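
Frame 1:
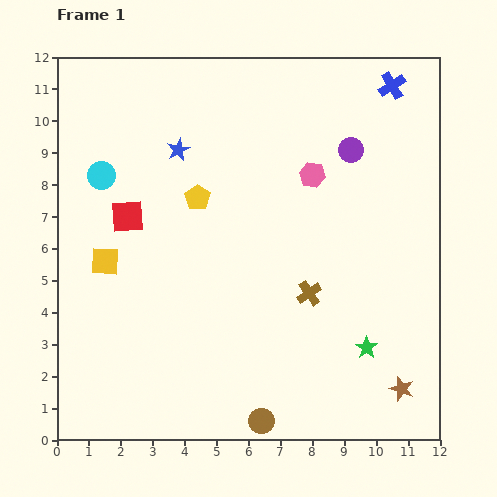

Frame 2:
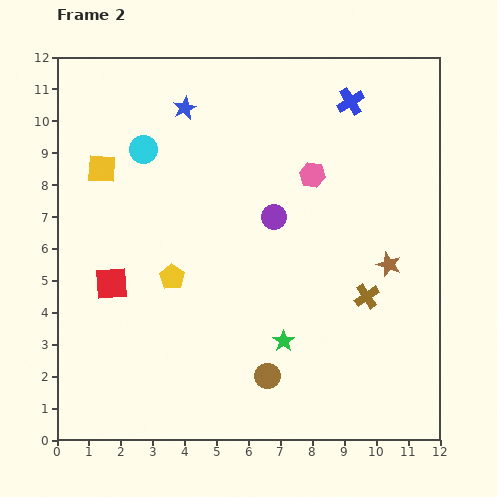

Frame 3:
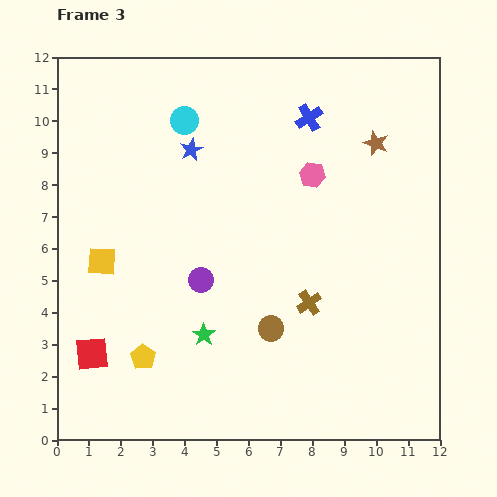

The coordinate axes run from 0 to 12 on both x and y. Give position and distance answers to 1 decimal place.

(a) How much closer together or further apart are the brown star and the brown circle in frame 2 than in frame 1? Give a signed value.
+0.7

Distance in frame 1: 4.5. Distance in frame 2: 5.2.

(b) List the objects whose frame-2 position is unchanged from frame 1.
the pink hexagon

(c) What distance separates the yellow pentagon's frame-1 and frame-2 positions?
2.6

The yellow pentagon moved from (4.4, 7.6) to (3.6, 5.1), a distance of √(0.8² + 2.5²) ≈ 2.6.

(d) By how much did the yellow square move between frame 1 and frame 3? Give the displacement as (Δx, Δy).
(-0.1, 0.0)

The yellow square was at (1.5, 5.6) in frame 1 and (1.4, 5.6) in frame 3.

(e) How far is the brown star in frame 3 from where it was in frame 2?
3.8

The brown star moved from (10.4, 5.5) to (10.0, 9.3), a distance of √(0.4² + 3.8²) ≈ 3.8.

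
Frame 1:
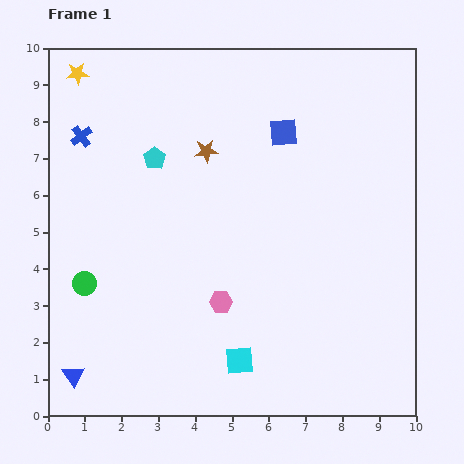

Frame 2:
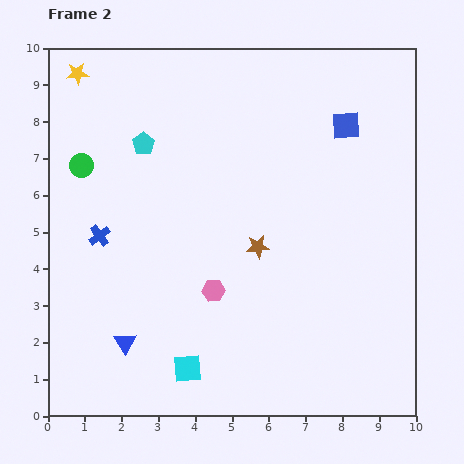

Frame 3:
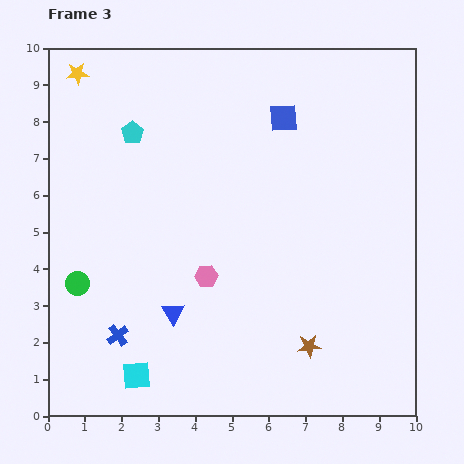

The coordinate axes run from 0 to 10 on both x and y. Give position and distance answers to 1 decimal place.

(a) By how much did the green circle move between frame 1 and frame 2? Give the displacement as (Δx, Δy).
(-0.1, 3.2)

The green circle was at (1.0, 3.6) in frame 1 and (0.9, 6.8) in frame 2.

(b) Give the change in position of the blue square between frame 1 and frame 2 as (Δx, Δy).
(1.7, 0.2)

The blue square was at (6.4, 7.7) in frame 1 and (8.1, 7.9) in frame 2.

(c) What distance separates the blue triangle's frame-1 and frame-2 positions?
1.7

The blue triangle moved from (0.7, 1.1) to (2.1, 2.0), a distance of √(1.4² + 0.9²) ≈ 1.7.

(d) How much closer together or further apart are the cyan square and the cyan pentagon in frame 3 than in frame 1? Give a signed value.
+0.6

Distance in frame 1: 6.0. Distance in frame 3: 6.6.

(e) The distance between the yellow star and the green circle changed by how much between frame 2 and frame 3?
+3.2

Distance in frame 2: 2.5. Distance in frame 3: 5.7.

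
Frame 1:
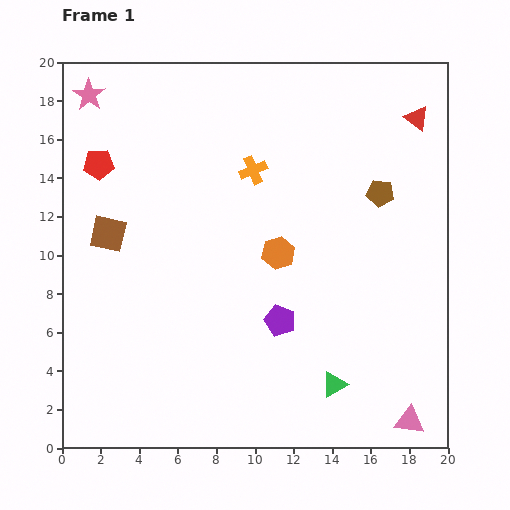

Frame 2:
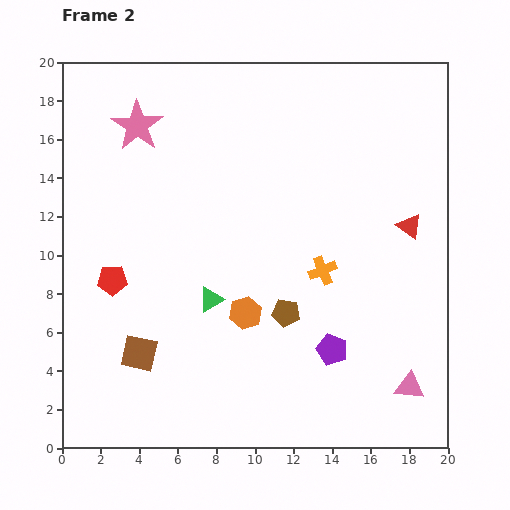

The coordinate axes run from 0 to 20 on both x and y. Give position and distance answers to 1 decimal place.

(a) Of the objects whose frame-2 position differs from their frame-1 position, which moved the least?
the pink triangle

(moved 1.8)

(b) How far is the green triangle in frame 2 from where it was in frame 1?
7.8

The green triangle moved from (14.1, 3.3) to (7.7, 7.7), a distance of √(6.4² + 4.4²) ≈ 7.8.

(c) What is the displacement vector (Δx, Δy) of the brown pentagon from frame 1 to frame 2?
(-4.9, -6.2)

The brown pentagon was at (16.5, 13.2) in frame 1 and (11.6, 7.0) in frame 2.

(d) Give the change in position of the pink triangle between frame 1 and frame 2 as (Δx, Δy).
(0.0, 1.8)

The pink triangle was at (18.0, 1.4) in frame 1 and (18.0, 3.2) in frame 2.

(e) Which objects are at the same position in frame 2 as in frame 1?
none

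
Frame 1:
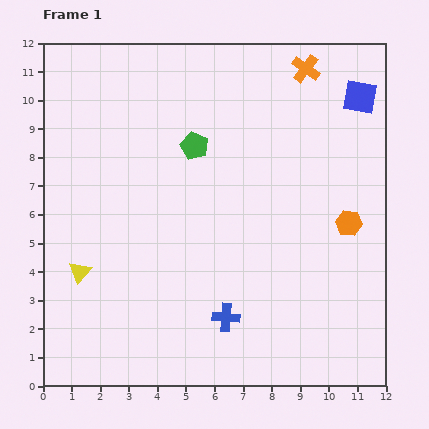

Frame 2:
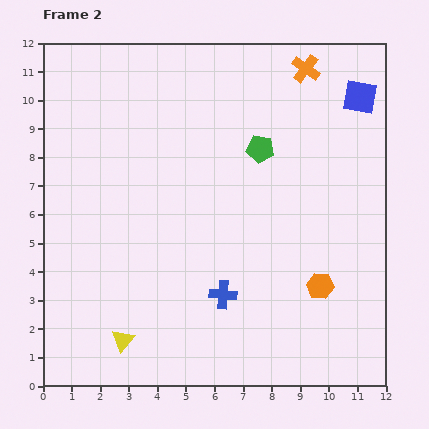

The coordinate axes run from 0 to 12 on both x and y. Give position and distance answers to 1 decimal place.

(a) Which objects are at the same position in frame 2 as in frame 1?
the orange cross, the blue square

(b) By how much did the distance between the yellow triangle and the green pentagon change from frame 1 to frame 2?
+2.3

Distance in frame 1: 5.9. Distance in frame 2: 8.2.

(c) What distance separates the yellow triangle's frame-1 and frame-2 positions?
2.8

The yellow triangle moved from (1.3, 4.0) to (2.8, 1.6), a distance of √(1.5² + 2.4²) ≈ 2.8.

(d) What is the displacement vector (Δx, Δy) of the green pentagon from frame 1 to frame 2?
(2.3, -0.1)

The green pentagon was at (5.3, 8.4) in frame 1 and (7.6, 8.3) in frame 2.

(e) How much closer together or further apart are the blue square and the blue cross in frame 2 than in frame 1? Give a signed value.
-0.6

Distance in frame 1: 9.0. Distance in frame 2: 8.4.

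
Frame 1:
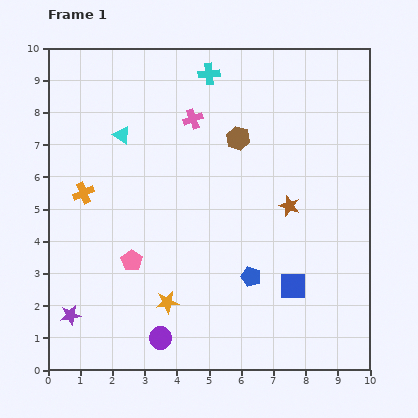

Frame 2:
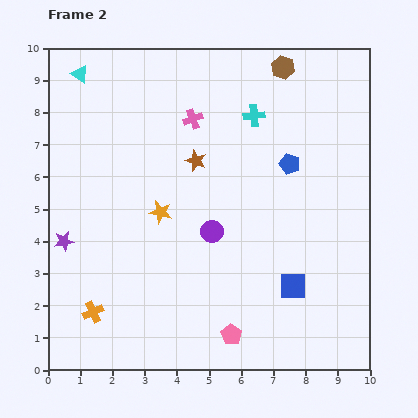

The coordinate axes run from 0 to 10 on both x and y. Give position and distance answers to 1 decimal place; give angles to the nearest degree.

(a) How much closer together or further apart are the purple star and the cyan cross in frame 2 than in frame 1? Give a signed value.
-1.5

Distance in frame 1: 8.6. Distance in frame 2: 7.1.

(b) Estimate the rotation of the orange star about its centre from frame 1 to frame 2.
20° clockwise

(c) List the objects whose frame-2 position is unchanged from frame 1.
the blue square, the pink cross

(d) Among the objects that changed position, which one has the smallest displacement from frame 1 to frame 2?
the cyan cross

(moved 1.9)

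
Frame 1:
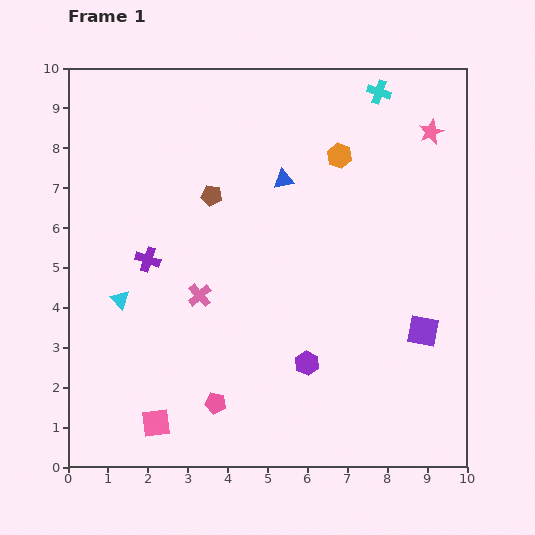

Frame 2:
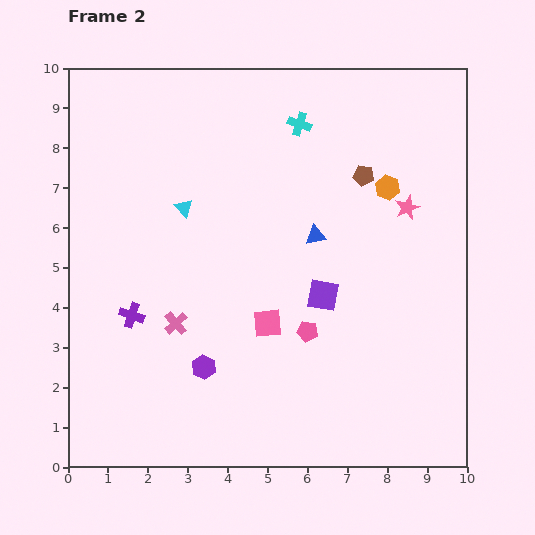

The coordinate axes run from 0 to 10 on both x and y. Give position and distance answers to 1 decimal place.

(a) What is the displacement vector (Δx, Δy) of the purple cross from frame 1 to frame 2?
(-0.4, -1.4)

The purple cross was at (2.0, 5.2) in frame 1 and (1.6, 3.8) in frame 2.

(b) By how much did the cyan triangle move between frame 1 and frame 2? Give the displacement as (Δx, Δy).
(1.6, 2.3)

The cyan triangle was at (1.3, 4.2) in frame 1 and (2.9, 6.5) in frame 2.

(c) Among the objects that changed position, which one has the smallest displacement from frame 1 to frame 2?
the pink cross

(moved 0.9)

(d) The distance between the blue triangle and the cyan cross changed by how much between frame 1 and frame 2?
-0.5

Distance in frame 1: 3.3. Distance in frame 2: 2.8.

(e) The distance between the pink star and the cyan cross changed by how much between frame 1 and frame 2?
+1.8

Distance in frame 1: 1.6. Distance in frame 2: 3.4.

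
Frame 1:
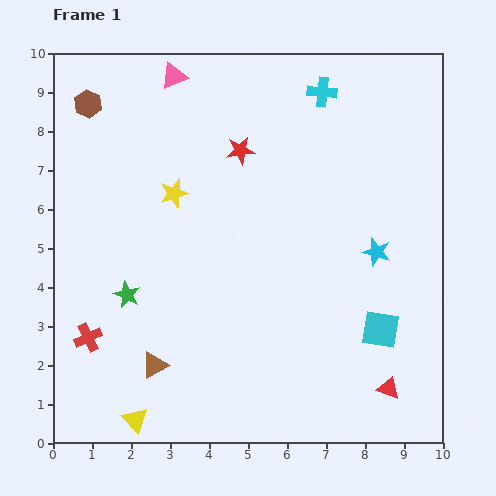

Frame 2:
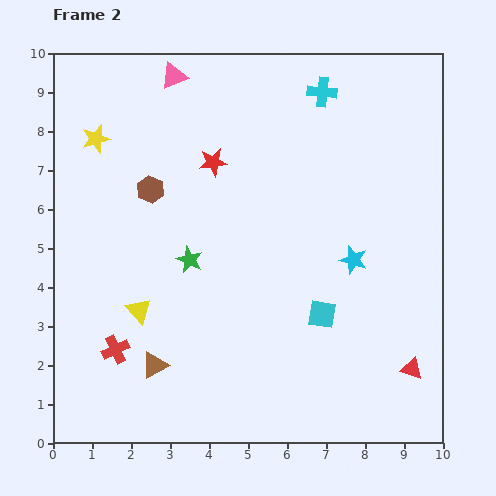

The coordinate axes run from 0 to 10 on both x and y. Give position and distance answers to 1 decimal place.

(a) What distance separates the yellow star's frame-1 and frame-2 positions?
2.4

The yellow star moved from (3.1, 6.4) to (1.1, 7.8), a distance of √(2.0² + 1.4²) ≈ 2.4.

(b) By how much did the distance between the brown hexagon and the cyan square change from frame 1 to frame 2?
-4.1

Distance in frame 1: 9.5. Distance in frame 2: 5.4.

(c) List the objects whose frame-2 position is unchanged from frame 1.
the brown triangle, the pink triangle, the cyan cross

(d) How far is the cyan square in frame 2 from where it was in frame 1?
1.6

The cyan square moved from (8.4, 2.9) to (6.9, 3.3), a distance of √(1.5² + 0.4²) ≈ 1.6.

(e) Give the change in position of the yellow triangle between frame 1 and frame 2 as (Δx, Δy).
(0.1, 2.8)

The yellow triangle was at (2.1, 0.6) in frame 1 and (2.2, 3.4) in frame 2.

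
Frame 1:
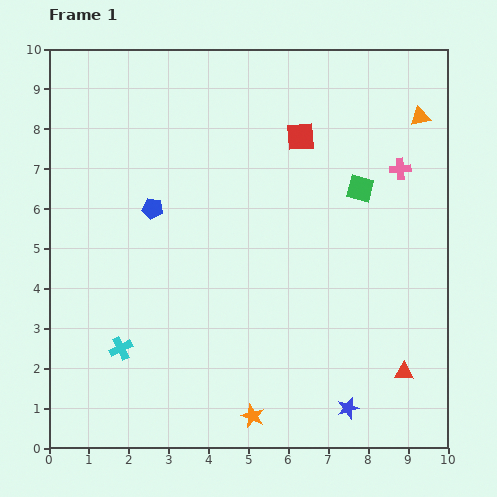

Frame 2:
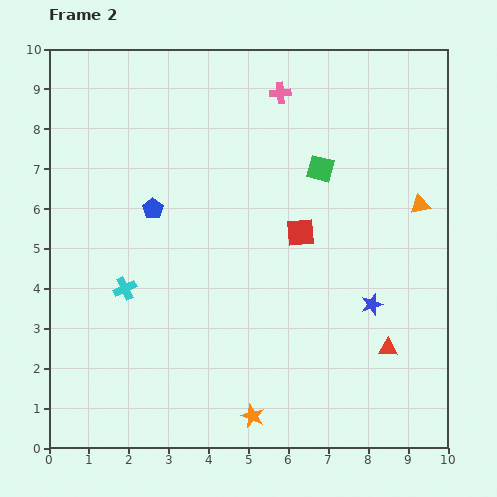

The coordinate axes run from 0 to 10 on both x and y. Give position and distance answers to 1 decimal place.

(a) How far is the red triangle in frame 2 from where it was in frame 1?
0.7

The red triangle moved from (8.9, 1.9) to (8.5, 2.5), a distance of √(0.4² + 0.6²) ≈ 0.7.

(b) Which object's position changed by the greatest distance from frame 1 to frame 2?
the pink cross

(moved 3.6; next 2.7)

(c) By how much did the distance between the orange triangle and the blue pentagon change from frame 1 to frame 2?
-0.4

Distance in frame 1: 7.1. Distance in frame 2: 6.7.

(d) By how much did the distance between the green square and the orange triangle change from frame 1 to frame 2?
+0.4

Distance in frame 1: 2.3. Distance in frame 2: 2.7.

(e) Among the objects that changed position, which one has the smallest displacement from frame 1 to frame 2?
the red triangle

(moved 0.7)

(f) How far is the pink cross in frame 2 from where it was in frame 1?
3.6

The pink cross moved from (8.8, 7.0) to (5.8, 8.9), a distance of √(3.0² + 1.9²) ≈ 3.6.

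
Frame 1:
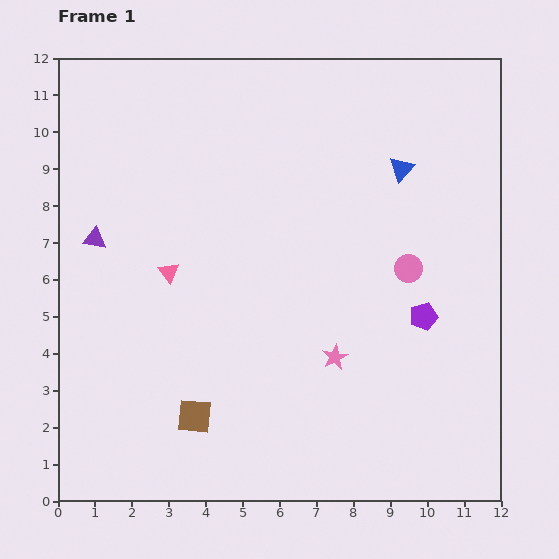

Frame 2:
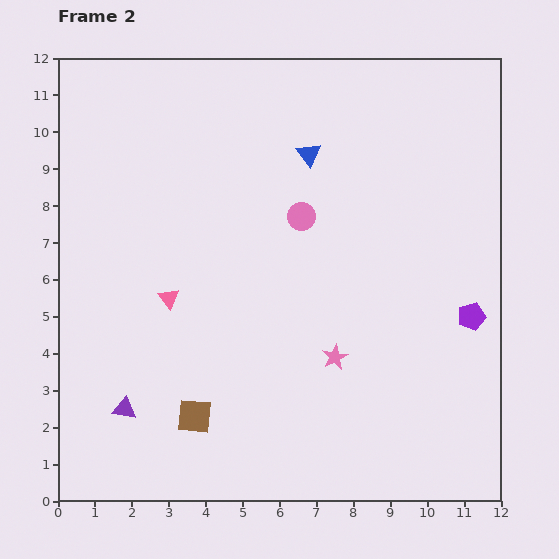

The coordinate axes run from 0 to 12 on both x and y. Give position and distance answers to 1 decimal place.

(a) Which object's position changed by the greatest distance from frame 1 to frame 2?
the purple triangle

(moved 4.7; next 3.2)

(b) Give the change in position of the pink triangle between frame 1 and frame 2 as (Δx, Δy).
(0.0, -0.7)

The pink triangle was at (3.0, 6.2) in frame 1 and (3.0, 5.5) in frame 2.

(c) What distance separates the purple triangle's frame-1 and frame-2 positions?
4.7

The purple triangle moved from (1.0, 7.1) to (1.8, 2.5), a distance of √(0.8² + 4.6²) ≈ 4.7.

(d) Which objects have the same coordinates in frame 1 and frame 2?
the brown square, the pink star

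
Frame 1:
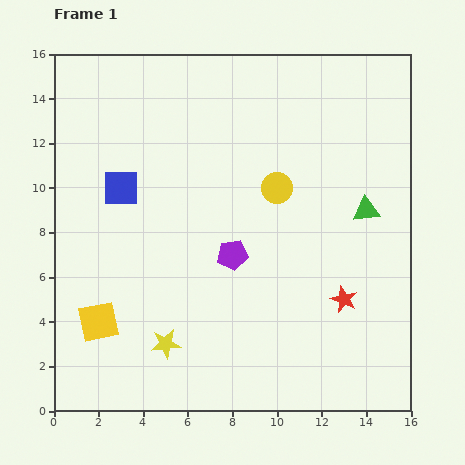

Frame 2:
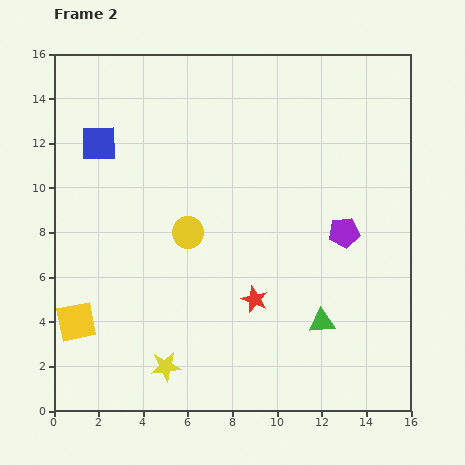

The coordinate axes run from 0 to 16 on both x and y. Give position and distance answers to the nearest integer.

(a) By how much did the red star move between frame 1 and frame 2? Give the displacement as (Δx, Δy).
(-4, 0)

The red star was at (13, 5) in frame 1 and (9, 5) in frame 2.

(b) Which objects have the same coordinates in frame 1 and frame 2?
none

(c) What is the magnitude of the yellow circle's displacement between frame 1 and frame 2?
4

The yellow circle moved from (10, 10) to (6, 8), a distance of √(4² + 2²) ≈ 4.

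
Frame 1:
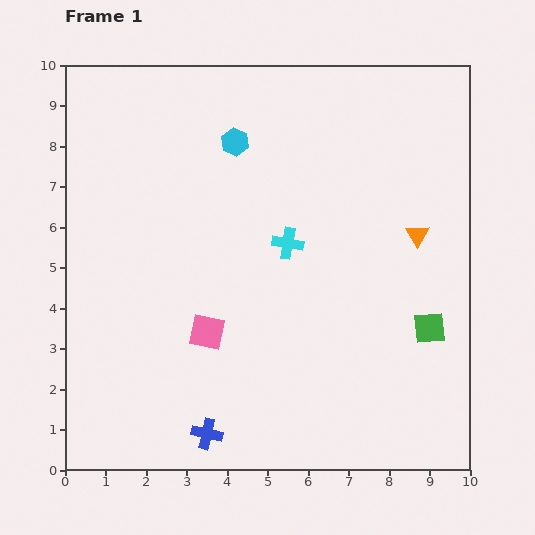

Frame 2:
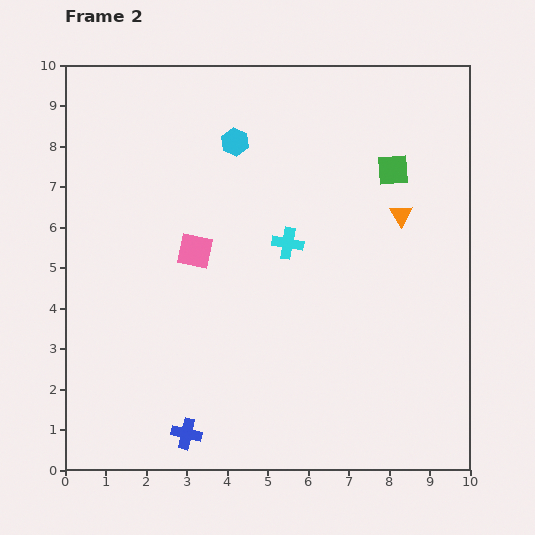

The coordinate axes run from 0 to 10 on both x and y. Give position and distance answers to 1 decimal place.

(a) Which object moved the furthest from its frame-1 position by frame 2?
the green square

(moved 4.0; next 2.0)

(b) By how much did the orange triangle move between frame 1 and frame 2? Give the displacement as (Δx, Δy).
(-0.4, 0.5)

The orange triangle was at (8.7, 5.8) in frame 1 and (8.3, 6.3) in frame 2.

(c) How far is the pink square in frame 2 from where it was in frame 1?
2.0

The pink square moved from (3.5, 3.4) to (3.2, 5.4), a distance of √(0.3² + 2.0²) ≈ 2.0.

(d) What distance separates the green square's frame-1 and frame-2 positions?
4.0

The green square moved from (9.0, 3.5) to (8.1, 7.4), a distance of √(0.9² + 3.9²) ≈ 4.0.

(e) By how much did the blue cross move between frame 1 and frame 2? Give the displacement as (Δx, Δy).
(-0.5, 0.0)

The blue cross was at (3.5, 0.9) in frame 1 and (3.0, 0.9) in frame 2.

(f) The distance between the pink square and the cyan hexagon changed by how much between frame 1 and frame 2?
-1.9

Distance in frame 1: 4.8. Distance in frame 2: 2.9.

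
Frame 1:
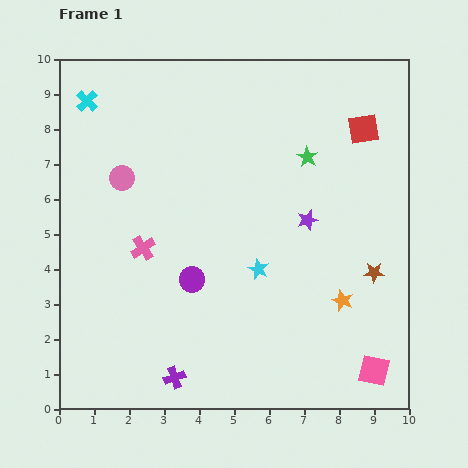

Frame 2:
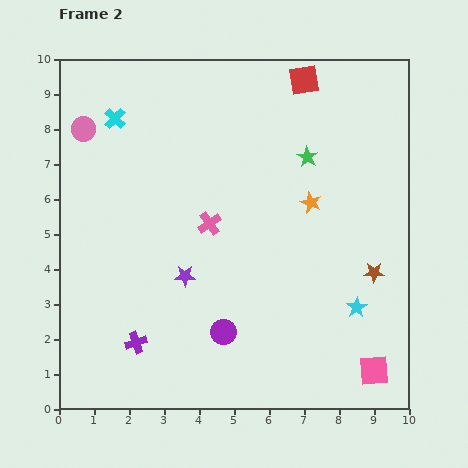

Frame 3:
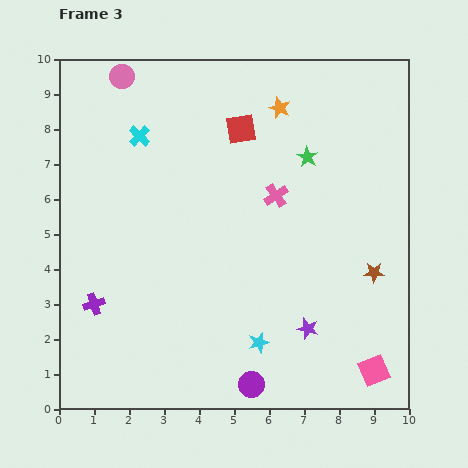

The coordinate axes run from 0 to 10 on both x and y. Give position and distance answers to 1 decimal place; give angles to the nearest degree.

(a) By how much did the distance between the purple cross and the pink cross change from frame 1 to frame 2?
+0.2

Distance in frame 1: 3.8. Distance in frame 2: 4.0.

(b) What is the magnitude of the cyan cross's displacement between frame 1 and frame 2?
0.9

The cyan cross moved from (0.8, 8.8) to (1.6, 8.3), a distance of √(0.8² + 0.5²) ≈ 0.9.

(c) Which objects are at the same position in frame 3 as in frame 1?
the pink square, the green star, the brown star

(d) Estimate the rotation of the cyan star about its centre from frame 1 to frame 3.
31° clockwise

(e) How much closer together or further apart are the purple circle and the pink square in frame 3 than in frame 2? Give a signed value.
-0.9

Distance in frame 2: 4.4. Distance in frame 3: 3.5.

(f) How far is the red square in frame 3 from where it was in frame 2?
2.3

The red square moved from (7.0, 9.4) to (5.2, 8.0), a distance of √(1.8² + 1.4²) ≈ 2.3.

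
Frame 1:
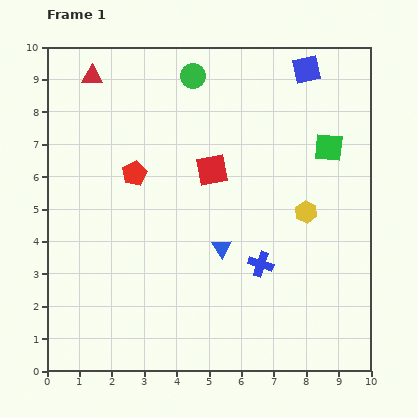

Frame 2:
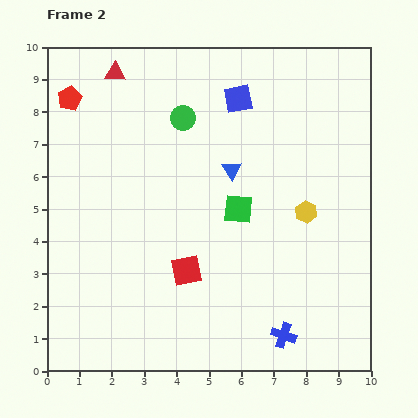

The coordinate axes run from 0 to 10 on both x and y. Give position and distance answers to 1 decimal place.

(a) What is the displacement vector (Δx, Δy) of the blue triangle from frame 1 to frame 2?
(0.3, 2.4)

The blue triangle was at (5.4, 3.8) in frame 1 and (5.7, 6.2) in frame 2.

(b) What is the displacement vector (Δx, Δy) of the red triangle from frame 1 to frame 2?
(0.7, 0.1)

The red triangle was at (1.4, 9.1) in frame 1 and (2.1, 9.2) in frame 2.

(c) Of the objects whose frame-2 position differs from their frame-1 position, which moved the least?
the red triangle

(moved 0.7)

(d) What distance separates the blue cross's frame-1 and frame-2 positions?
2.3

The blue cross moved from (6.6, 3.3) to (7.3, 1.1), a distance of √(0.7² + 2.2²) ≈ 2.3.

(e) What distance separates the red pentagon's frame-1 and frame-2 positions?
3.0

The red pentagon moved from (2.7, 6.1) to (0.7, 8.4), a distance of √(2.0² + 2.3²) ≈ 3.0.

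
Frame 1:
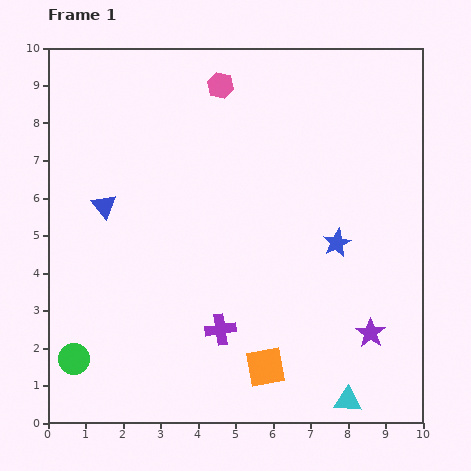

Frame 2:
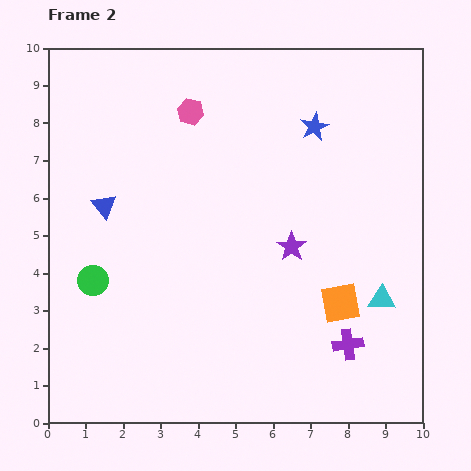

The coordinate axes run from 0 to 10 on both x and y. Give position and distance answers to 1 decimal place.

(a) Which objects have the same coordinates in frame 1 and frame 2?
the blue triangle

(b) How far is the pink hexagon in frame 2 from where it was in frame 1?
1.1

The pink hexagon moved from (4.6, 9.0) to (3.8, 8.3), a distance of √(0.8² + 0.7²) ≈ 1.1.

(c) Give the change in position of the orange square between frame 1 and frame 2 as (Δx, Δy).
(2.0, 1.7)

The orange square was at (5.8, 1.5) in frame 1 and (7.8, 3.2) in frame 2.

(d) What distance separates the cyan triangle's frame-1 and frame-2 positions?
2.8

The cyan triangle moved from (8.0, 0.6) to (8.9, 3.3), a distance of √(0.9² + 2.7²) ≈ 2.8.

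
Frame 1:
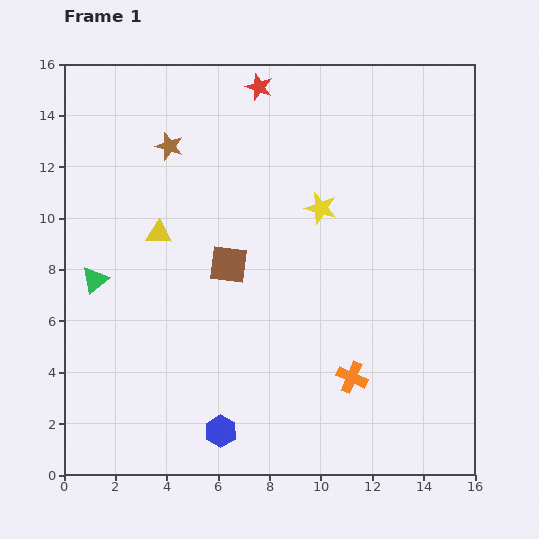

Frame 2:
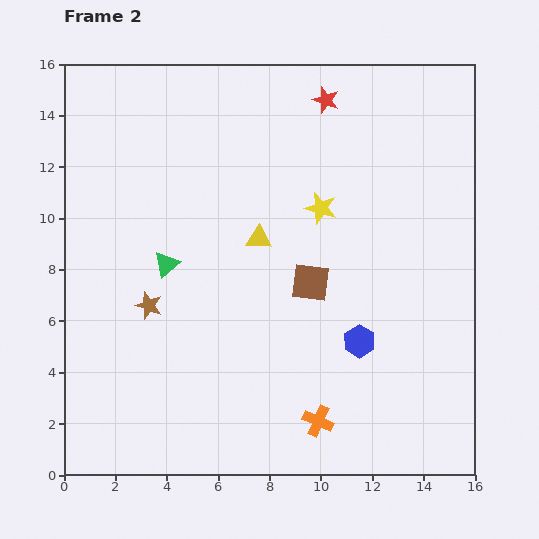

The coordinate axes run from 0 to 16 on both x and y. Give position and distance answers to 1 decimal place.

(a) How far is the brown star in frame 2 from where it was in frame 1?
6.3

The brown star moved from (4.1, 12.8) to (3.3, 6.6), a distance of √(0.8² + 6.2²) ≈ 6.3.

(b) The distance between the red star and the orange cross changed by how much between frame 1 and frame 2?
+0.6

Distance in frame 1: 11.9. Distance in frame 2: 12.5.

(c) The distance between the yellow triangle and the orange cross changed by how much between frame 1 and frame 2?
-1.9

Distance in frame 1: 9.4. Distance in frame 2: 7.5.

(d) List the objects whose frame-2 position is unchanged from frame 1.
the yellow star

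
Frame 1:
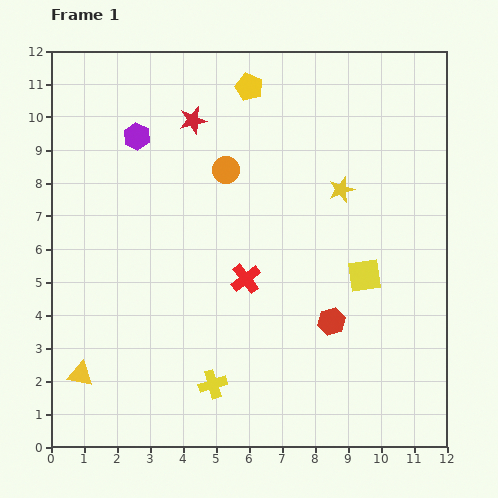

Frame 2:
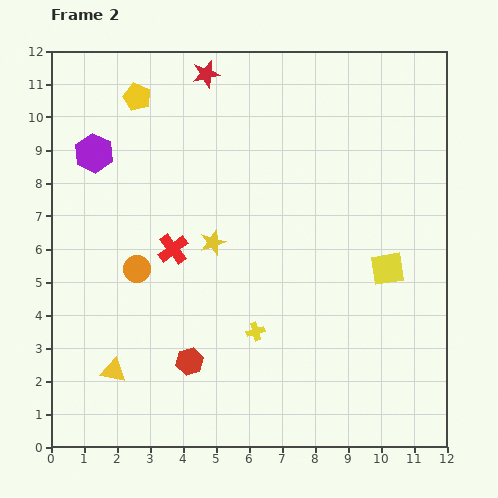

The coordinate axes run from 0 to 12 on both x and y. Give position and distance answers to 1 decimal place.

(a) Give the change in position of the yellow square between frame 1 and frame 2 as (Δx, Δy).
(0.7, 0.2)

The yellow square was at (9.5, 5.2) in frame 1 and (10.2, 5.4) in frame 2.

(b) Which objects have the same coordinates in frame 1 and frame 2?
none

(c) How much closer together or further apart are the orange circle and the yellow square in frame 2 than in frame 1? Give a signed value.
+2.3

Distance in frame 1: 5.3. Distance in frame 2: 7.6.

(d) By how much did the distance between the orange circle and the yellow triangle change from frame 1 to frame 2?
-4.4

Distance in frame 1: 7.6. Distance in frame 2: 3.2.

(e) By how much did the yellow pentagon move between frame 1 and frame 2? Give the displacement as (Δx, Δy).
(-3.4, -0.3)

The yellow pentagon was at (6.0, 10.9) in frame 1 and (2.6, 10.6) in frame 2.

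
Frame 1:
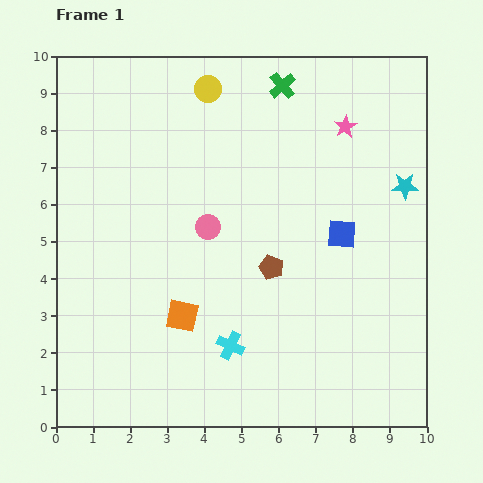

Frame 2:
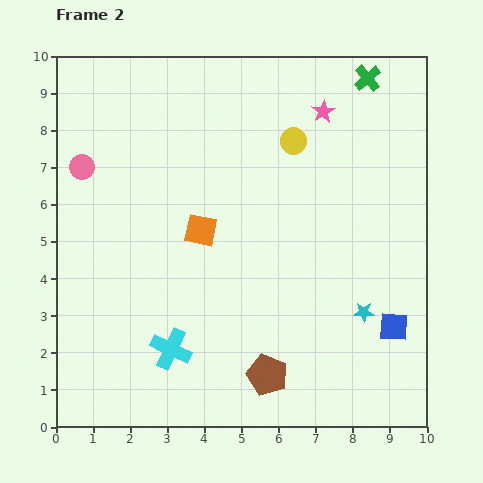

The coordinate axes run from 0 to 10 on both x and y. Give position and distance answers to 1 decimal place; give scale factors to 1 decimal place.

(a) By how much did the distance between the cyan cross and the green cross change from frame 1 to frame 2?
+1.9

Distance in frame 1: 7.1. Distance in frame 2: 9.0.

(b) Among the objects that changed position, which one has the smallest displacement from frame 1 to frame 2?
the pink star

(moved 0.7)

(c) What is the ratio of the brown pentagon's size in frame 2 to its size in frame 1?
1.7×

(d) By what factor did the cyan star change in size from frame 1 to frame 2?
0.7×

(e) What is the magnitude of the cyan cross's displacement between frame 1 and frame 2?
1.6

The cyan cross moved from (4.7, 2.2) to (3.1, 2.1), a distance of √(1.6² + 0.1²) ≈ 1.6.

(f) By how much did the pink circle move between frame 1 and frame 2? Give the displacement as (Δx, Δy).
(-3.4, 1.6)

The pink circle was at (4.1, 5.4) in frame 1 and (0.7, 7.0) in frame 2.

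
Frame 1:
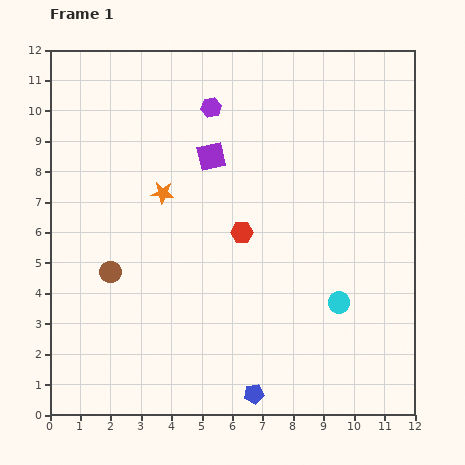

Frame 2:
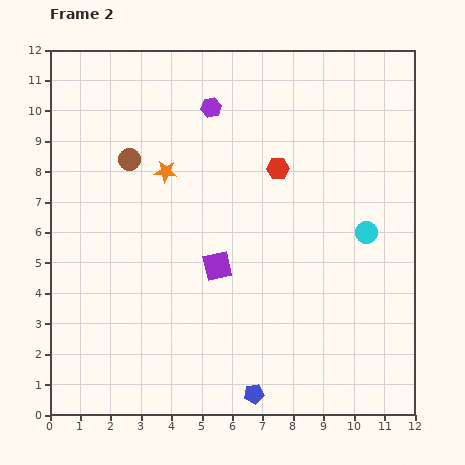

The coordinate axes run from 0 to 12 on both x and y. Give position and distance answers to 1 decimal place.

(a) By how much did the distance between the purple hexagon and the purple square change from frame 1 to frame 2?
+3.6

Distance in frame 1: 1.6. Distance in frame 2: 5.2.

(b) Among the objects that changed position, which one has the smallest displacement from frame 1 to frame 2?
the orange star

(moved 0.7)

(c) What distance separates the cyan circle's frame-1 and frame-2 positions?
2.5

The cyan circle moved from (9.5, 3.7) to (10.4, 6.0), a distance of √(0.9² + 2.3²) ≈ 2.5.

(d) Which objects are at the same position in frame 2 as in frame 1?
the purple hexagon, the blue pentagon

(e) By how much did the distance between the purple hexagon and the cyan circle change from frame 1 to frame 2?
-1.2

Distance in frame 1: 7.7. Distance in frame 2: 6.5.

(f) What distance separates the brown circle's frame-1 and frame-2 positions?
3.7

The brown circle moved from (2.0, 4.7) to (2.6, 8.4), a distance of √(0.6² + 3.7²) ≈ 3.7.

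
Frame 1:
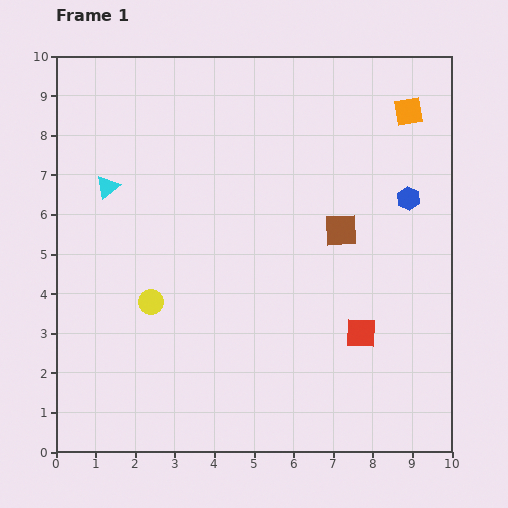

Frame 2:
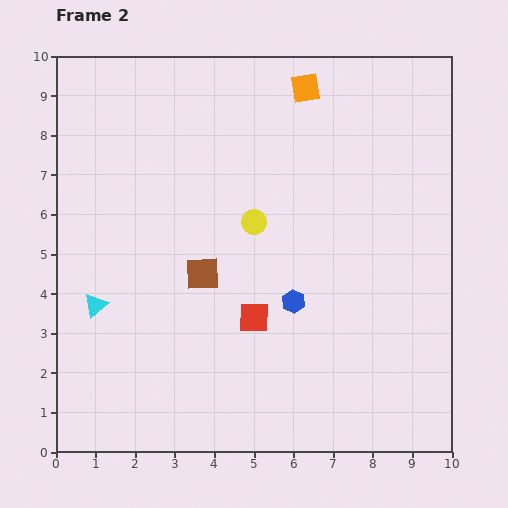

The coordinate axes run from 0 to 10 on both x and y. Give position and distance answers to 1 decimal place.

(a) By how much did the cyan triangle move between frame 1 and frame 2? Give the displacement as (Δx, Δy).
(-0.3, -3.0)

The cyan triangle was at (1.3, 6.7) in frame 1 and (1.0, 3.7) in frame 2.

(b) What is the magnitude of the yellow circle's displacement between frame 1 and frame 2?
3.3

The yellow circle moved from (2.4, 3.8) to (5.0, 5.8), a distance of √(2.6² + 2.0²) ≈ 3.3.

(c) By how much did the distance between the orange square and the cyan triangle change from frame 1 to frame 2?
-0.2

Distance in frame 1: 7.8. Distance in frame 2: 7.6.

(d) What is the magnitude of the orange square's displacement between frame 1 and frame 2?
2.7

The orange square moved from (8.9, 8.6) to (6.3, 9.2), a distance of √(2.6² + 0.6²) ≈ 2.7.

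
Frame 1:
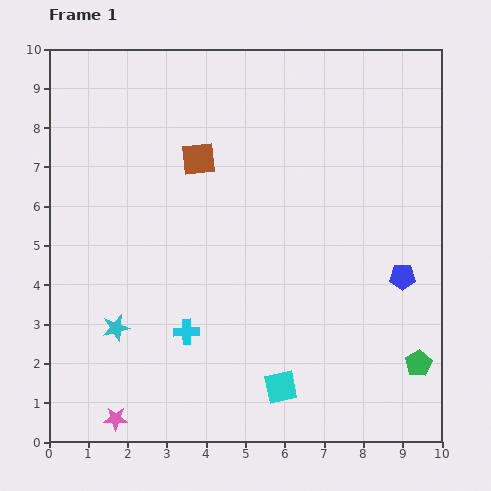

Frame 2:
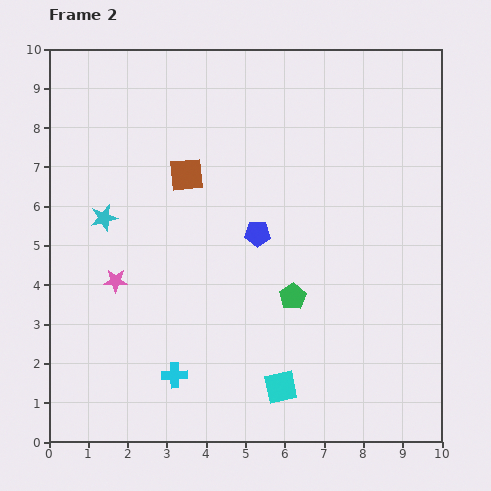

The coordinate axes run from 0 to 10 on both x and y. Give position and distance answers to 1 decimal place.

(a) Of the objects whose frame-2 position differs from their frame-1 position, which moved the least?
the brown square

(moved 0.5)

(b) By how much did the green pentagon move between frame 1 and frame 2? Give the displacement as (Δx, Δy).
(-3.2, 1.7)

The green pentagon was at (9.4, 2.0) in frame 1 and (6.2, 3.7) in frame 2.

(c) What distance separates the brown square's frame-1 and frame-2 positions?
0.5

The brown square moved from (3.8, 7.2) to (3.5, 6.8), a distance of √(0.3² + 0.4²) ≈ 0.5.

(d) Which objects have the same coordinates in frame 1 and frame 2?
the cyan square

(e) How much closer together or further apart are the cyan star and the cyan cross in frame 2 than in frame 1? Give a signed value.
+2.6

Distance in frame 1: 1.8. Distance in frame 2: 4.4.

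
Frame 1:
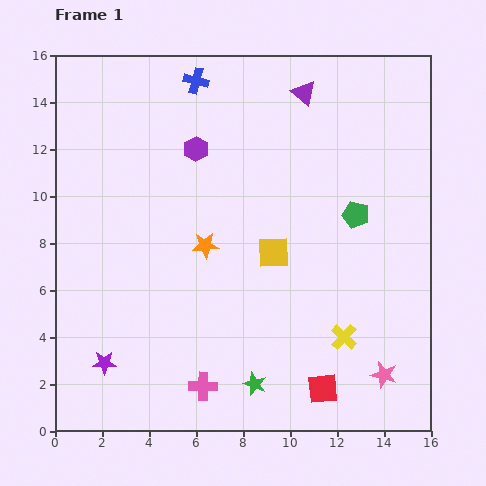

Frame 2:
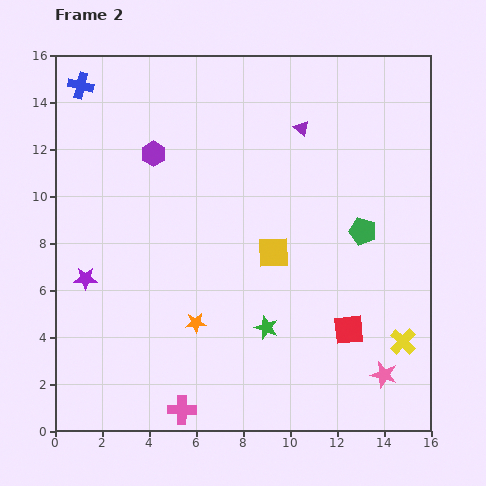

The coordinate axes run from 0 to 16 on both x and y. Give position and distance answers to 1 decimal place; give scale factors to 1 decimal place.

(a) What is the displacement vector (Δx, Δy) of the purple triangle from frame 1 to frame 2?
(-0.1, -1.5)

The purple triangle was at (10.6, 14.4) in frame 1 and (10.5, 12.9) in frame 2.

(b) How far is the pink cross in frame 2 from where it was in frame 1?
1.3

The pink cross moved from (6.3, 1.9) to (5.4, 0.9), a distance of √(0.9² + 1.0²) ≈ 1.3.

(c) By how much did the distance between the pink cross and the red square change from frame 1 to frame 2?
+2.8

Distance in frame 1: 5.1. Distance in frame 2: 7.9.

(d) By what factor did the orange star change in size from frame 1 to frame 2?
0.8×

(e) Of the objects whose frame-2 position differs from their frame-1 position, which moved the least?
the green pentagon

(moved 0.8)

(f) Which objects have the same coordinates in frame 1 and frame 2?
the yellow square, the pink star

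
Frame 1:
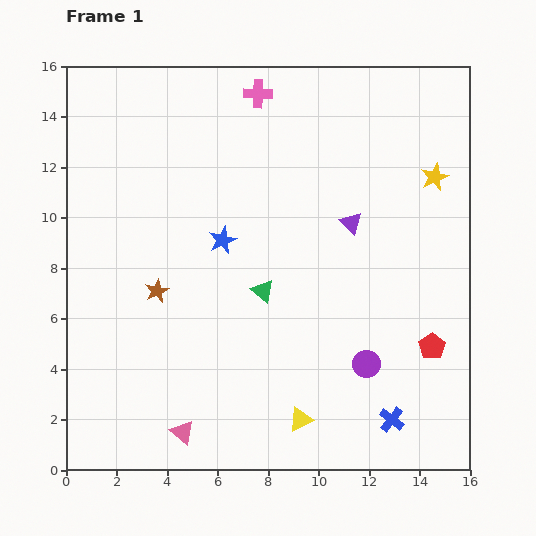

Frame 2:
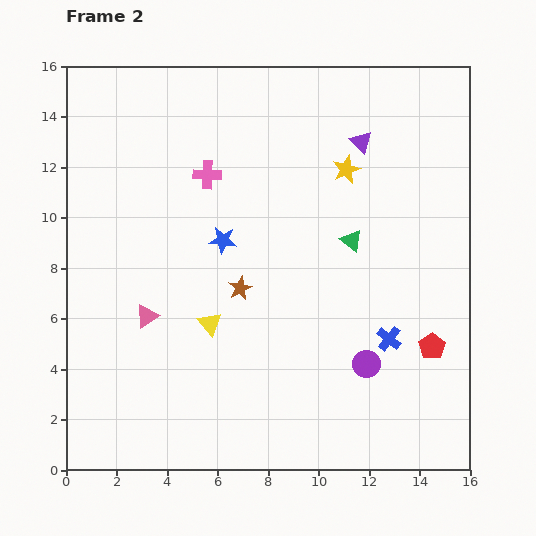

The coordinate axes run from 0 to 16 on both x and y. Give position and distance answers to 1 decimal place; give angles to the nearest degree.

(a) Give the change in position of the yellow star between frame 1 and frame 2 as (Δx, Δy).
(-3.5, 0.3)

The yellow star was at (14.6, 11.6) in frame 1 and (11.1, 11.9) in frame 2.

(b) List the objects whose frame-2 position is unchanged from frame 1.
the purple circle, the blue star, the red pentagon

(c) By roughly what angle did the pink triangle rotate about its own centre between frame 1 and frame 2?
48° clockwise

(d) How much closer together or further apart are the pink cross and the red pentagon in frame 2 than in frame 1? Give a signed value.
-0.9

Distance in frame 1: 12.1. Distance in frame 2: 11.2.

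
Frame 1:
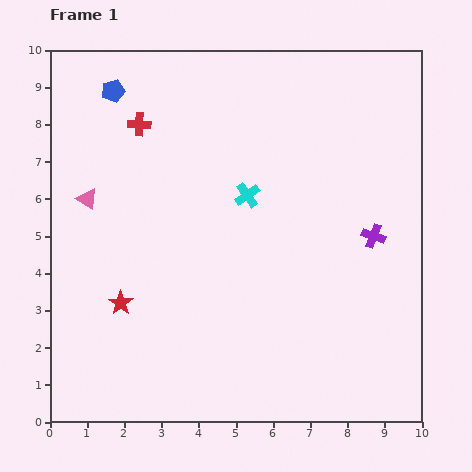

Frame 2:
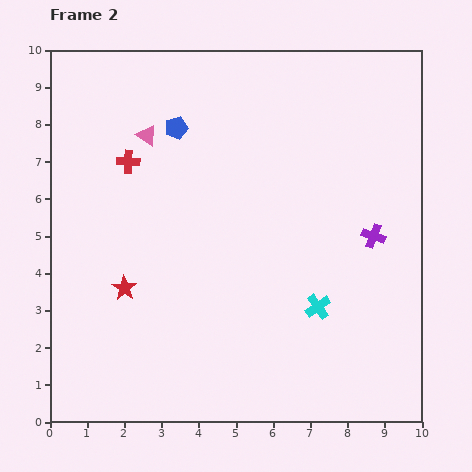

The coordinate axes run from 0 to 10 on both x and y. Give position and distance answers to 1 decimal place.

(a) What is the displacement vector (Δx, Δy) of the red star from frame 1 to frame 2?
(0.1, 0.4)

The red star was at (1.9, 3.2) in frame 1 and (2.0, 3.6) in frame 2.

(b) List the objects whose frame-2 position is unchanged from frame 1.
the purple cross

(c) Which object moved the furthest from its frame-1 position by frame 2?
the cyan cross

(moved 3.6; next 2.3)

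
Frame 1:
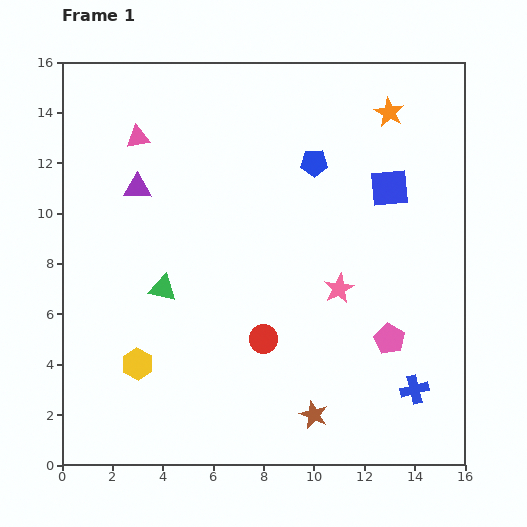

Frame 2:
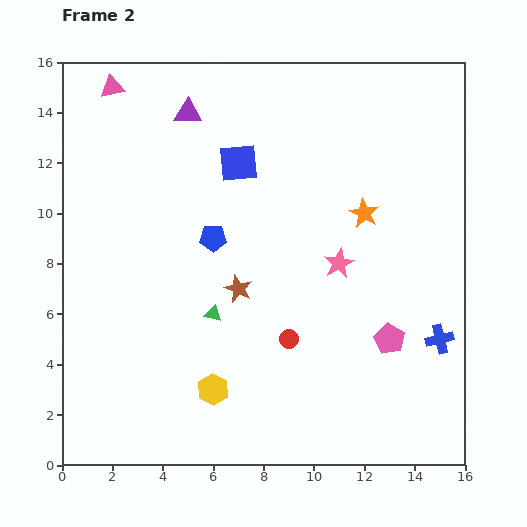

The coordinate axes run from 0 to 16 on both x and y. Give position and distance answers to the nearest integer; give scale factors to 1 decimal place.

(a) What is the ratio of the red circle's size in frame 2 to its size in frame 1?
0.6×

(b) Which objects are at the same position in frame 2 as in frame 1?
the pink pentagon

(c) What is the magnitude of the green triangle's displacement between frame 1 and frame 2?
2

The green triangle moved from (4, 7) to (6, 6), a distance of √(2² + 1²) ≈ 2.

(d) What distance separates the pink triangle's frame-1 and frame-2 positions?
2

The pink triangle moved from (3, 13) to (2, 15), a distance of √(1² + 2²) ≈ 2.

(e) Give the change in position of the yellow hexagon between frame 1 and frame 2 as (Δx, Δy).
(3, -1)

The yellow hexagon was at (3, 4) in frame 1 and (6, 3) in frame 2.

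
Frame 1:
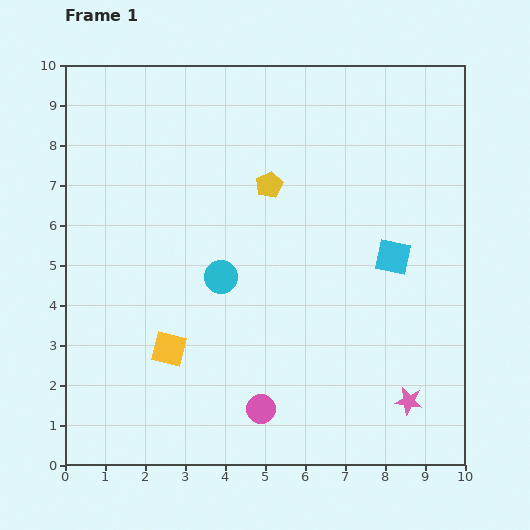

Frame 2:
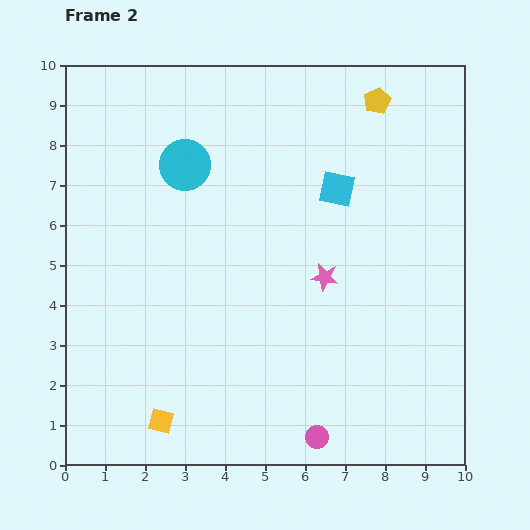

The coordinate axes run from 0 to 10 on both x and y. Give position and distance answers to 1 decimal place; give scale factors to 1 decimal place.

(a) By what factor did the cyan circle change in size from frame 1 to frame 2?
1.6×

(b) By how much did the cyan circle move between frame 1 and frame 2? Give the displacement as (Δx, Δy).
(-0.9, 2.8)

The cyan circle was at (3.9, 4.7) in frame 1 and (3.0, 7.5) in frame 2.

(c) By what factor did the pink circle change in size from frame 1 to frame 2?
0.8×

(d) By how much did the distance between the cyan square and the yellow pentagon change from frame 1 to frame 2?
-1.2

Distance in frame 1: 3.6. Distance in frame 2: 2.4.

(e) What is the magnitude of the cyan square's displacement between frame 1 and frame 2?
2.2

The cyan square moved from (8.2, 5.2) to (6.8, 6.9), a distance of √(1.4² + 1.7²) ≈ 2.2.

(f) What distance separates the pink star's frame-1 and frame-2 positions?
3.7

The pink star moved from (8.6, 1.6) to (6.5, 4.7), a distance of √(2.1² + 3.1²) ≈ 3.7.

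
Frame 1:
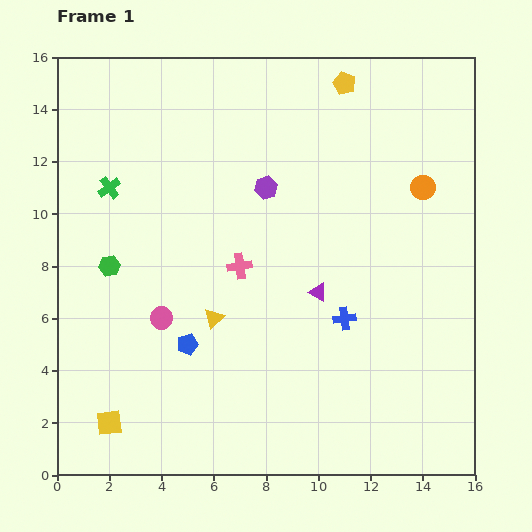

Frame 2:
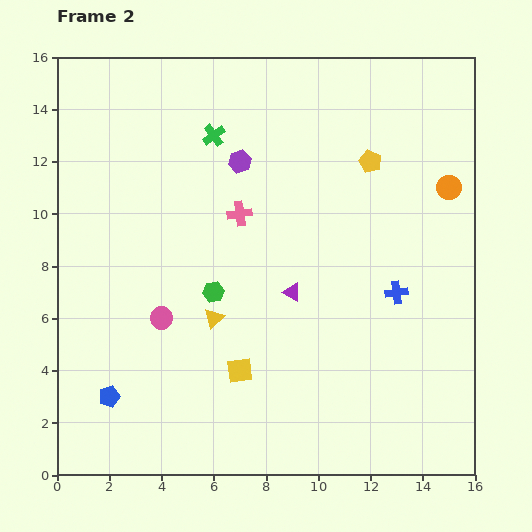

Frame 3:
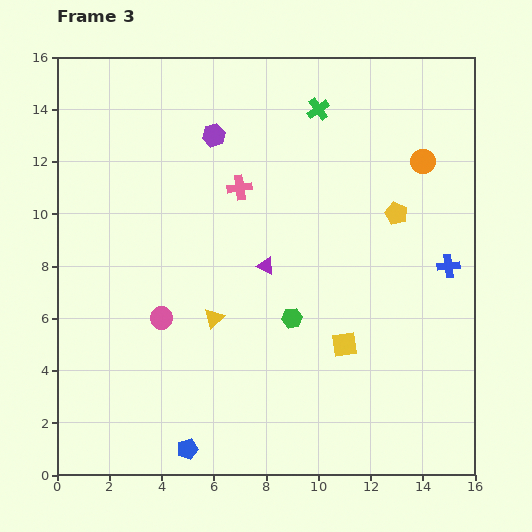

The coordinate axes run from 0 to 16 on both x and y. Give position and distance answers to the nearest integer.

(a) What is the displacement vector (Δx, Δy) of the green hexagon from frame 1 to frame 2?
(4, -1)

The green hexagon was at (2, 8) in frame 1 and (6, 7) in frame 2.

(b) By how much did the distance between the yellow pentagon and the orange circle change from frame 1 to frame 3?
-3

Distance in frame 1: 5. Distance in frame 3: 2.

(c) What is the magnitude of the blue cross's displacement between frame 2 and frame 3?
2

The blue cross moved from (13, 7) to (15, 8), a distance of √(2² + 1²) ≈ 2.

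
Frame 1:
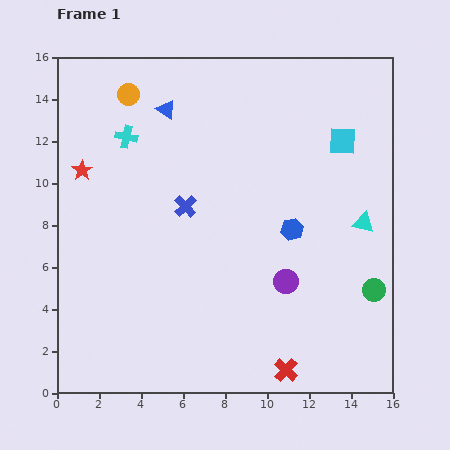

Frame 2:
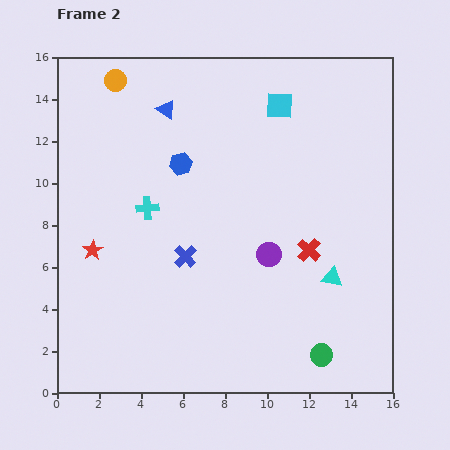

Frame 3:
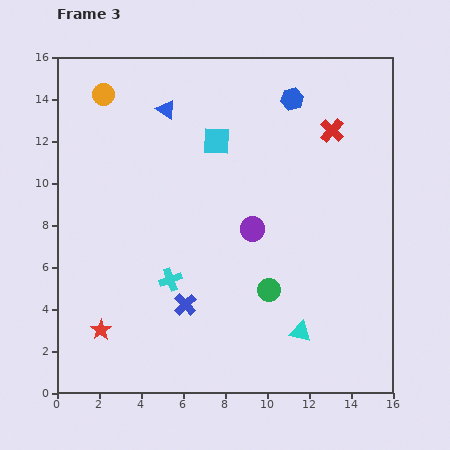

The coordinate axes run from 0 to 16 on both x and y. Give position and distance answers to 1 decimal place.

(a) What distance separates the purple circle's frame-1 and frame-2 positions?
1.5

The purple circle moved from (10.9, 5.3) to (10.1, 6.6), a distance of √(0.8² + 1.3²) ≈ 1.5.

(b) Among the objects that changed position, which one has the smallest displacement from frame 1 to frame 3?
the orange circle

(moved 1.2)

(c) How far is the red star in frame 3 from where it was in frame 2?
3.8

The red star moved from (1.7, 6.8) to (2.1, 3.0), a distance of √(0.4² + 3.8²) ≈ 3.8.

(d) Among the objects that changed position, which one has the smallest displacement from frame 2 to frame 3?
the orange circle

(moved 0.9)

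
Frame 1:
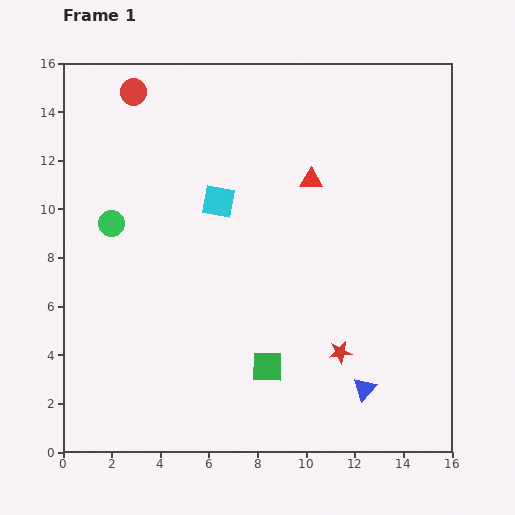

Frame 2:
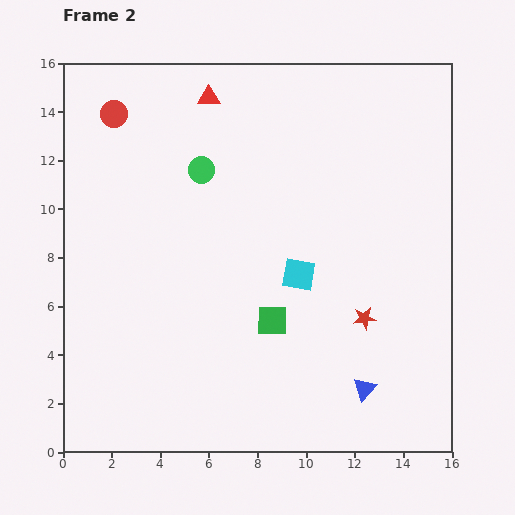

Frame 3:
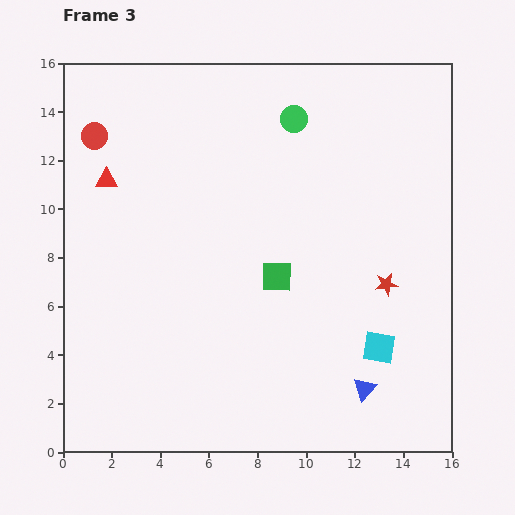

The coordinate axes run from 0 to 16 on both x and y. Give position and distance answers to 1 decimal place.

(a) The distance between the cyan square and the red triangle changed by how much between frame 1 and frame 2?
+4.3

Distance in frame 1: 3.9. Distance in frame 2: 8.2.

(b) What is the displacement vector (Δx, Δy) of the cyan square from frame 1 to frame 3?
(6.6, -6.0)

The cyan square was at (6.4, 10.3) in frame 1 and (13.0, 4.3) in frame 3.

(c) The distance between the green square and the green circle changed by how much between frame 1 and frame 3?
-2.2

Distance in frame 1: 8.7. Distance in frame 3: 6.5.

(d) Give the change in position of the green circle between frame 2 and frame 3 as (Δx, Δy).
(3.8, 2.1)

The green circle was at (5.7, 11.6) in frame 2 and (9.5, 13.7) in frame 3.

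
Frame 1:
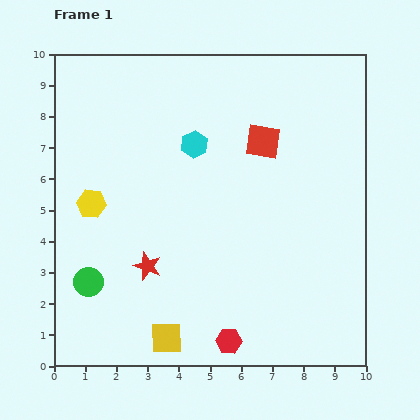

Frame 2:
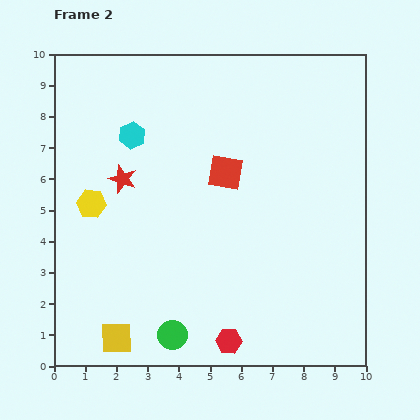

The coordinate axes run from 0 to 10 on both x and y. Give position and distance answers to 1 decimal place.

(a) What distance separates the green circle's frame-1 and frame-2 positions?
3.2

The green circle moved from (1.1, 2.7) to (3.8, 1.0), a distance of √(2.7² + 1.7²) ≈ 3.2.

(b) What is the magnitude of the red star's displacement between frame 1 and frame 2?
2.9

The red star moved from (3.0, 3.2) to (2.2, 6.0), a distance of √(0.8² + 2.8²) ≈ 2.9.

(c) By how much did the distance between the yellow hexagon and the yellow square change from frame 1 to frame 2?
-0.5

Distance in frame 1: 4.9. Distance in frame 2: 4.4.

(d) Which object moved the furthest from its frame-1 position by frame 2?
the green circle

(moved 3.2; next 2.9)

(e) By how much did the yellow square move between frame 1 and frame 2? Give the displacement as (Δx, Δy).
(-1.6, 0.0)

The yellow square was at (3.6, 0.9) in frame 1 and (2.0, 0.9) in frame 2.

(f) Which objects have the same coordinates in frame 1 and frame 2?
the yellow hexagon, the red hexagon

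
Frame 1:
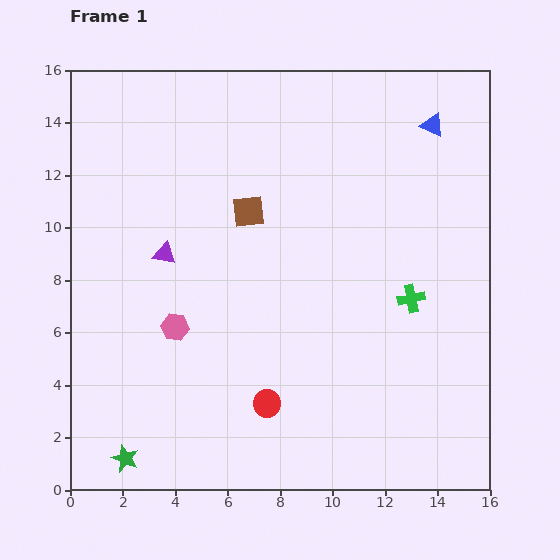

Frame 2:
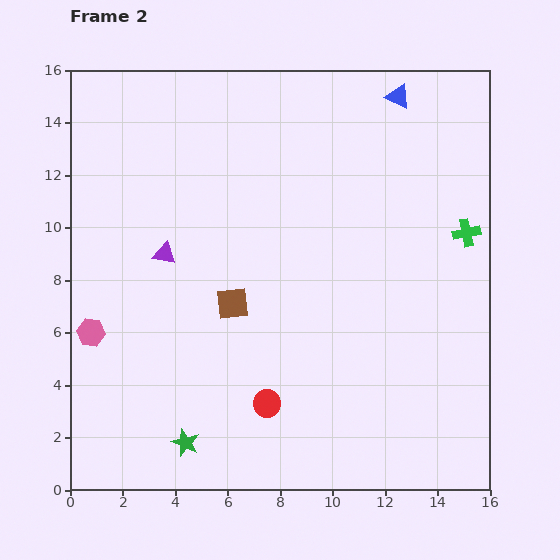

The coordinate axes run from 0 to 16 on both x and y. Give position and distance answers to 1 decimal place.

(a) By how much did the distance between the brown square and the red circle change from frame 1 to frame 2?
-3.3

Distance in frame 1: 7.3. Distance in frame 2: 4.0.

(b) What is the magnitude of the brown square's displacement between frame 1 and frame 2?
3.6

The brown square moved from (6.8, 10.6) to (6.2, 7.1), a distance of √(0.6² + 3.5²) ≈ 3.6.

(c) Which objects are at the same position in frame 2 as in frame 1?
the purple triangle, the red circle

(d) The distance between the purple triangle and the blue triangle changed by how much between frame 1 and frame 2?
-0.6

Distance in frame 1: 11.3. Distance in frame 2: 10.7.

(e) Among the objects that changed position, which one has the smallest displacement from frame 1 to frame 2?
the blue triangle

(moved 1.7)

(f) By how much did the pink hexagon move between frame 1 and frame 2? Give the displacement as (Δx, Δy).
(-3.2, -0.2)

The pink hexagon was at (4.0, 6.2) in frame 1 and (0.8, 6.0) in frame 2.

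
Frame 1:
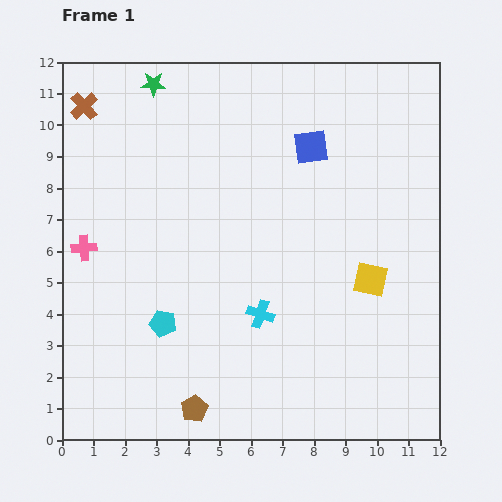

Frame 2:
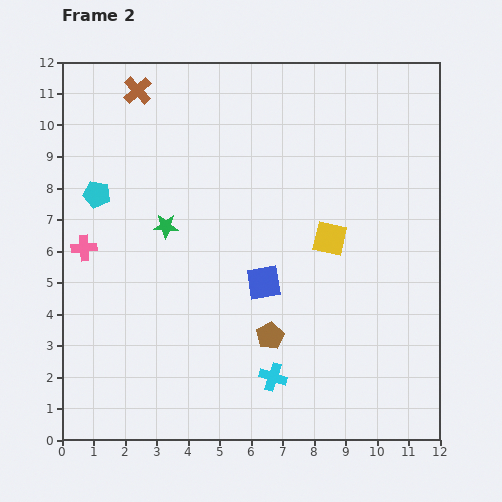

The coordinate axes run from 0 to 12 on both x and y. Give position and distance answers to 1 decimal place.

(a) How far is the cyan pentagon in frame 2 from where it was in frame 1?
4.6

The cyan pentagon moved from (3.2, 3.7) to (1.1, 7.8), a distance of √(2.1² + 4.1²) ≈ 4.6.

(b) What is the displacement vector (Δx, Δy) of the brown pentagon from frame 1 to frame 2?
(2.4, 2.3)

The brown pentagon was at (4.2, 1.0) in frame 1 and (6.6, 3.3) in frame 2.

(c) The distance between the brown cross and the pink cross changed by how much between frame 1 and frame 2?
+0.8

Distance in frame 1: 4.5. Distance in frame 2: 5.3.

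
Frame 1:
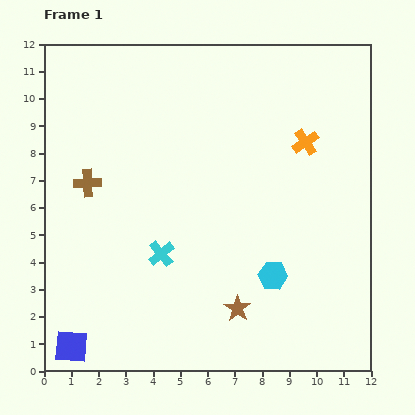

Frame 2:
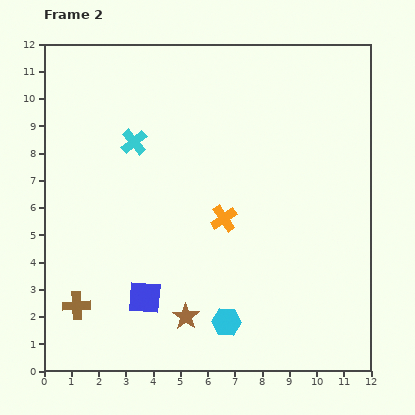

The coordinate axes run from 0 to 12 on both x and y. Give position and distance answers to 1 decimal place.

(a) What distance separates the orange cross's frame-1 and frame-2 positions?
4.1

The orange cross moved from (9.6, 8.4) to (6.6, 5.6), a distance of √(3.0² + 2.8²) ≈ 4.1.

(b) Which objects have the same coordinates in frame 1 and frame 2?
none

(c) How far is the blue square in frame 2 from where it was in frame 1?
3.2

The blue square moved from (1.0, 0.9) to (3.7, 2.7), a distance of √(2.7² + 1.8²) ≈ 3.2.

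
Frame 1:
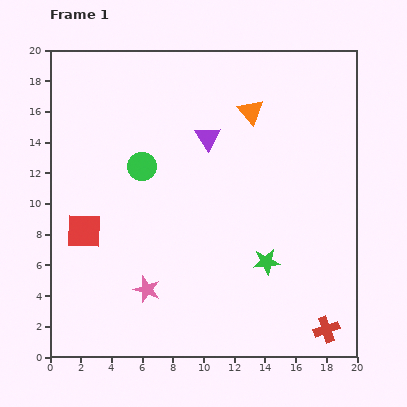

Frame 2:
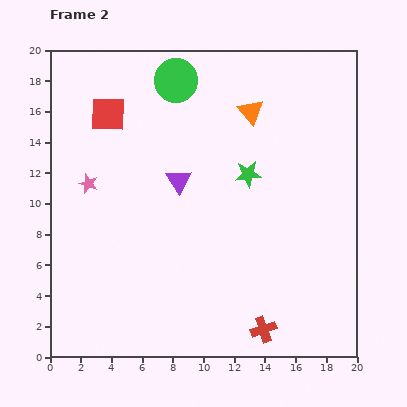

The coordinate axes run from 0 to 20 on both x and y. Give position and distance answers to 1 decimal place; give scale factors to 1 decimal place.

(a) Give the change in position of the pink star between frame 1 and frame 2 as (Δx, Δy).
(-3.8, 6.9)

The pink star was at (6.3, 4.4) in frame 1 and (2.5, 11.3) in frame 2.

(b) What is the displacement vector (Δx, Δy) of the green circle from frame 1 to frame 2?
(2.2, 5.6)

The green circle was at (6.0, 12.4) in frame 1 and (8.2, 18.0) in frame 2.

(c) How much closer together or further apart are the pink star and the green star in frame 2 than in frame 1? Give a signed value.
+2.4

Distance in frame 1: 8.0. Distance in frame 2: 10.4.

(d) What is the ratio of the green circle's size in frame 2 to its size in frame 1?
1.5×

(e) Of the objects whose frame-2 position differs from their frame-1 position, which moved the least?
the purple triangle

(moved 3.4)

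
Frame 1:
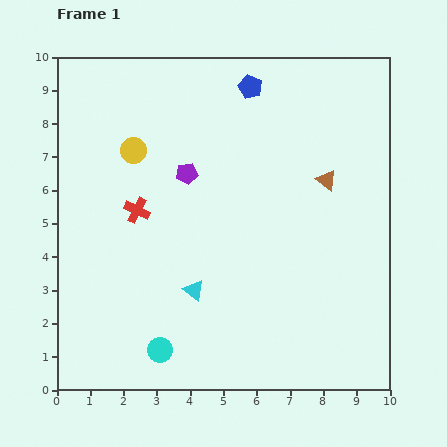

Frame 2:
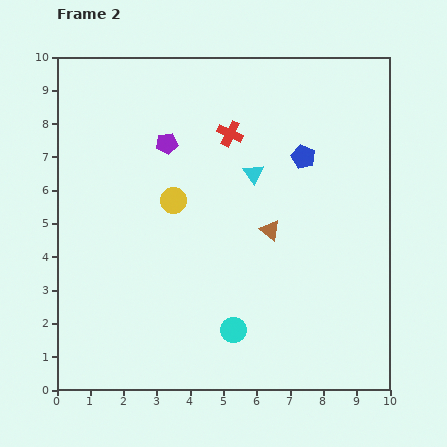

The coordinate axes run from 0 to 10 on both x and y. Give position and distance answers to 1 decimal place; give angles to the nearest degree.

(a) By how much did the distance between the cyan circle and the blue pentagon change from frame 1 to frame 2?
-2.7

Distance in frame 1: 8.3. Distance in frame 2: 5.6.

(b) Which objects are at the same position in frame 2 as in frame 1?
none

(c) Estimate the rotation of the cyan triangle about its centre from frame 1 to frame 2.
18° clockwise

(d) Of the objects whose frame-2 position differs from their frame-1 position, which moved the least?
the purple pentagon

(moved 1.1)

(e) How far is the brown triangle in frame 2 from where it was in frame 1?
2.3

The brown triangle moved from (8.1, 6.3) to (6.4, 4.8), a distance of √(1.7² + 1.5²) ≈ 2.3.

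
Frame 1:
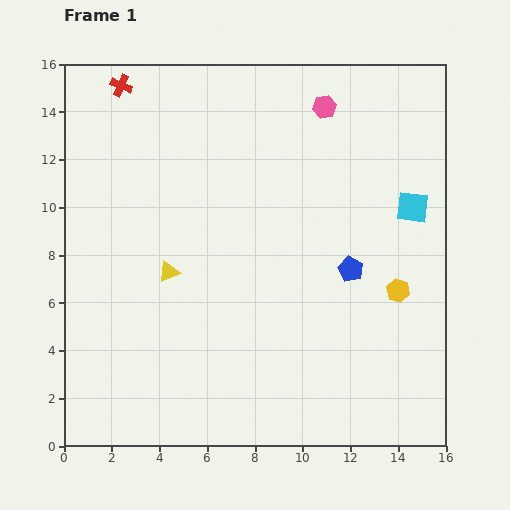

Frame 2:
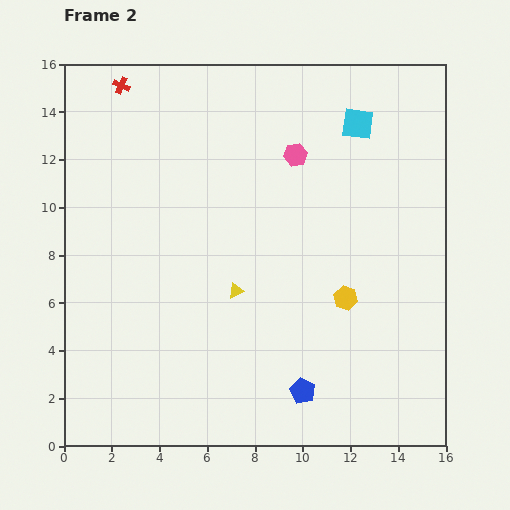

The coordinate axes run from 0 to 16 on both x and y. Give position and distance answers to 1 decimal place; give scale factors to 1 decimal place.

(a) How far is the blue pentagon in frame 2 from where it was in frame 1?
5.5

The blue pentagon moved from (12.0, 7.4) to (10.0, 2.3), a distance of √(2.0² + 5.1²) ≈ 5.5.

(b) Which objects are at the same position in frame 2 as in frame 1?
the red cross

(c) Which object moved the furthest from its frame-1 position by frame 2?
the blue pentagon

(moved 5.5; next 4.2)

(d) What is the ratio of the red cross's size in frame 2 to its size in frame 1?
0.8×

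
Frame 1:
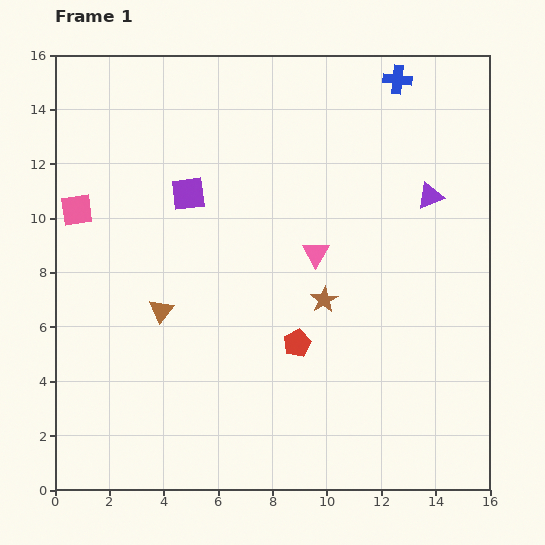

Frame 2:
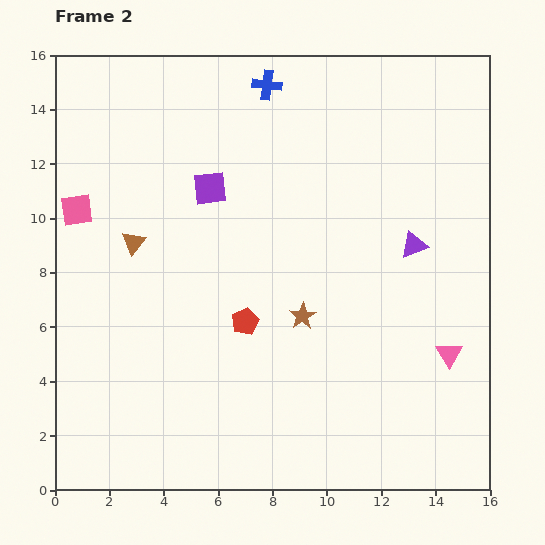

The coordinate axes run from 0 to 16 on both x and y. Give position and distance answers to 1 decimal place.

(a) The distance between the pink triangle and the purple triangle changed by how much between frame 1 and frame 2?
-0.5

Distance in frame 1: 4.7. Distance in frame 2: 4.2.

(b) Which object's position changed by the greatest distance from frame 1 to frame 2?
the pink triangle

(moved 6.1; next 4.8)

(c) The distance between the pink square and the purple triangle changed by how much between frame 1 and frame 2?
-0.5

Distance in frame 1: 13.0. Distance in frame 2: 12.5.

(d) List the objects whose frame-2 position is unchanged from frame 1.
the pink square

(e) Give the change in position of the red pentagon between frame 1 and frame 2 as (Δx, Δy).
(-1.9, 0.8)

The red pentagon was at (8.9, 5.4) in frame 1 and (7.0, 6.2) in frame 2.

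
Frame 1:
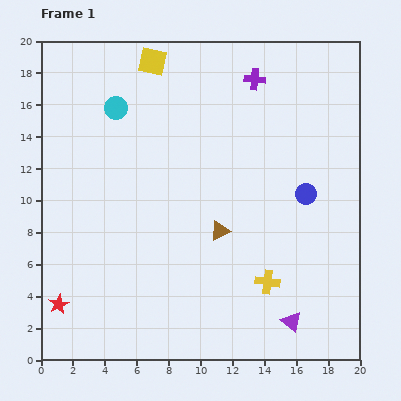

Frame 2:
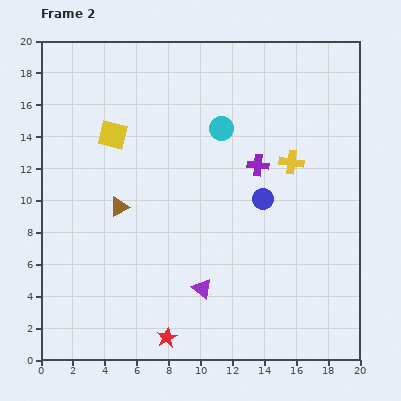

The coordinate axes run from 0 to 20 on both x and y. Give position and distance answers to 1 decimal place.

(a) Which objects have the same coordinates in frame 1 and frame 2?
none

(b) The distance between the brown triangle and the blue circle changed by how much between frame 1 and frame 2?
+3.1

Distance in frame 1: 5.9. Distance in frame 2: 9.0.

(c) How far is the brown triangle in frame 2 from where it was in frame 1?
6.5

The brown triangle moved from (11.2, 8.1) to (4.9, 9.6), a distance of √(6.3² + 1.5²) ≈ 6.5.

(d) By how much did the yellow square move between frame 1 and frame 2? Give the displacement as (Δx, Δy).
(-2.5, -4.6)

The yellow square was at (7.0, 18.7) in frame 1 and (4.5, 14.1) in frame 2.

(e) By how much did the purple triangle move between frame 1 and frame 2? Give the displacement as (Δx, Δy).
(-5.6, 2.1)

The purple triangle was at (15.7, 2.4) in frame 1 and (10.1, 4.5) in frame 2.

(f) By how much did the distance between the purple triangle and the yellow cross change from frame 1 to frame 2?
+6.8

Distance in frame 1: 2.9. Distance in frame 2: 9.7.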